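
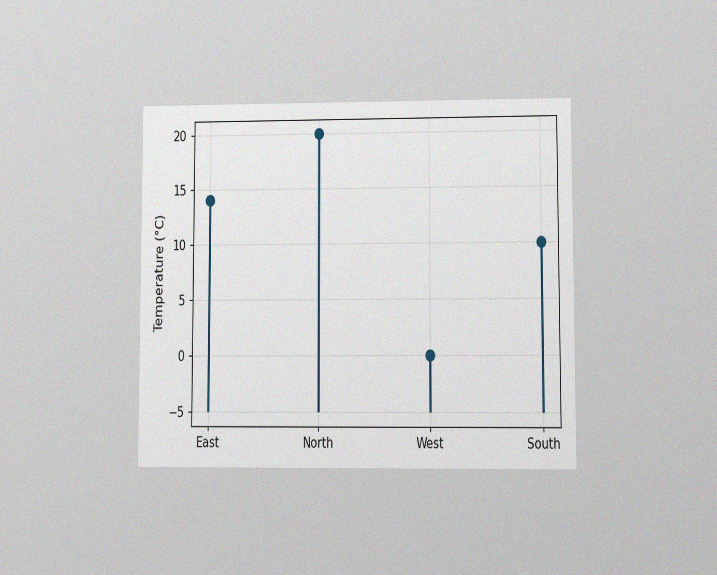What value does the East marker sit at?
14°C

The chart is viewed at a slight angle, with some photo noise. The East marker sits at 14°C.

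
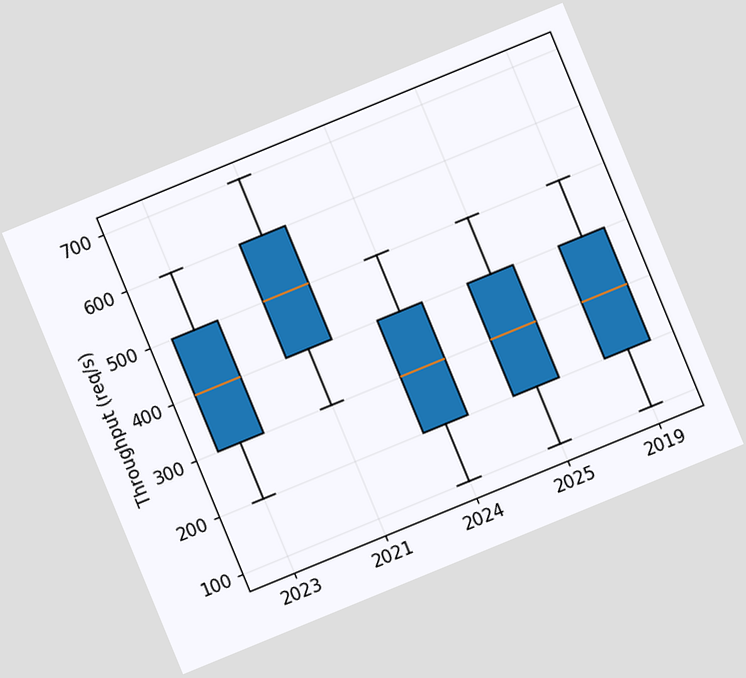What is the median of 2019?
300req/s

The chart is tilted about 22° counter-clockwise. The median line in the 2019 box sits at 300req/s.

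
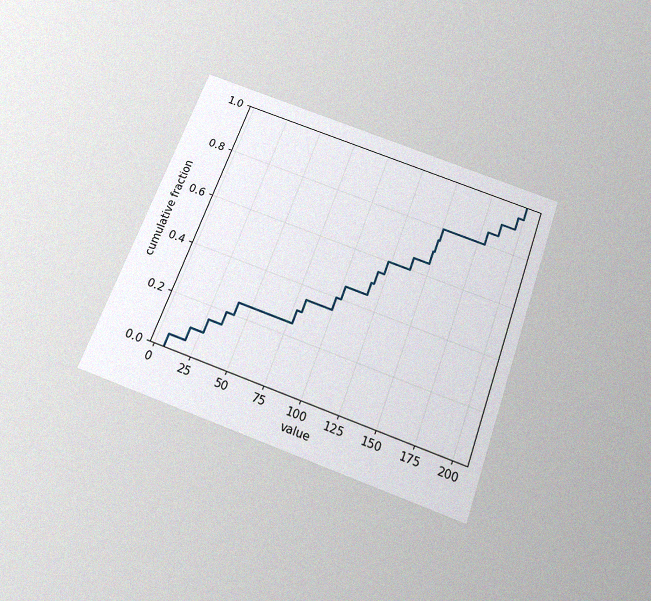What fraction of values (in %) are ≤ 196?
95%

The chart is tilted about 20° clockwise and viewed slightly from below, with some photo noise. At x=196 the ECDF step is at 95%.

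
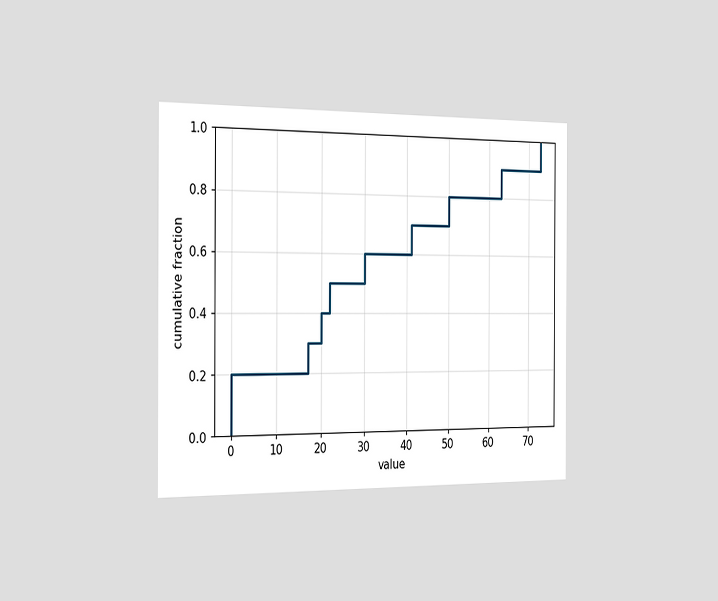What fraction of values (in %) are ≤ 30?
60%

The chart is viewed slightly from the left. At x=30 the ECDF step is at 60%.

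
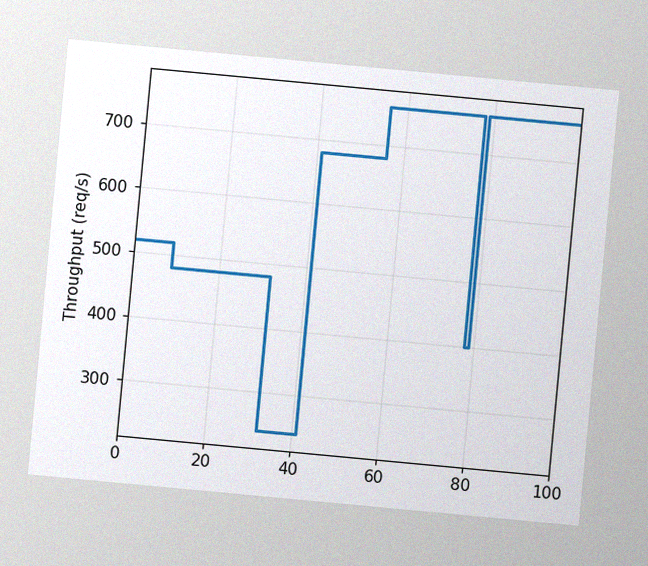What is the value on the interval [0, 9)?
The chart is tilted about 5° clockwise, with some photo noise. On [0, 9) the step sits at 520req/s.

520req/s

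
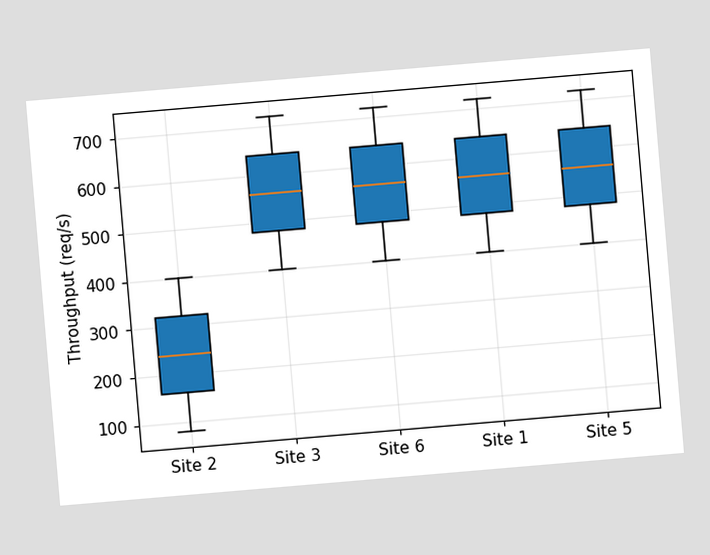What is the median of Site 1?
560req/s

The chart is tilted about 5° counter-clockwise. The median line in the Site 1 box sits at 560req/s.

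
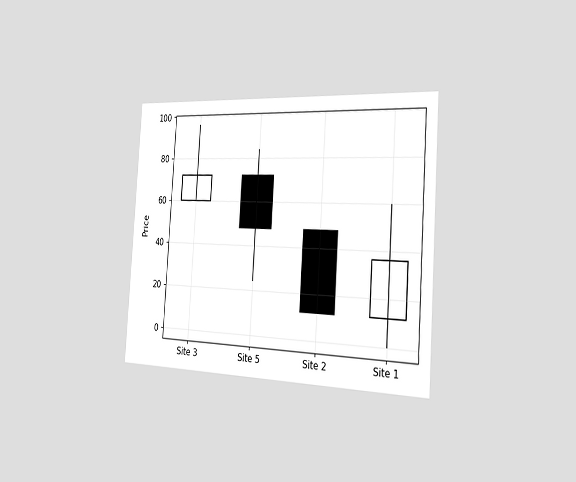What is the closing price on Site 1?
36

The chart is tilted about 4° clockwise and viewed slightly from the right. The Site 1 candle closes at 36.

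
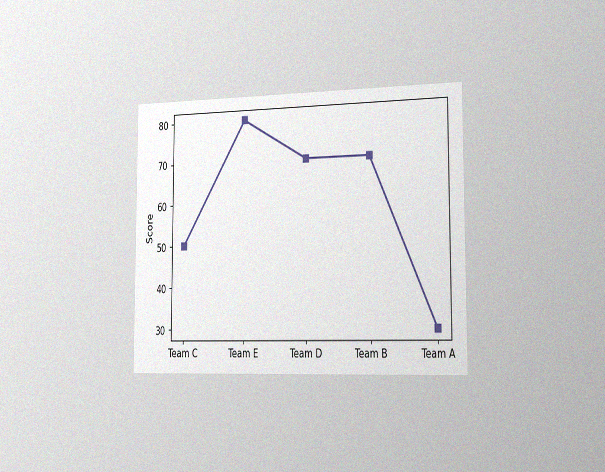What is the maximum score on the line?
The chart is viewed slightly from the right, with some photo noise. The highest point is at Team E, and reading across to the y-axis gives 80.

80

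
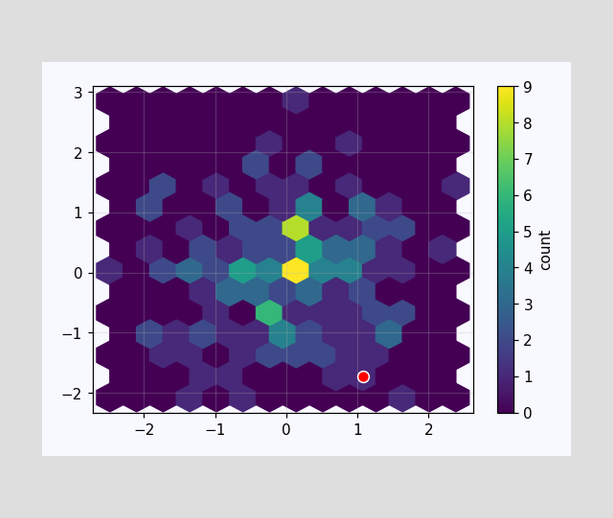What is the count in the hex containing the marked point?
1

The marked hex reads 1 on the colorbar.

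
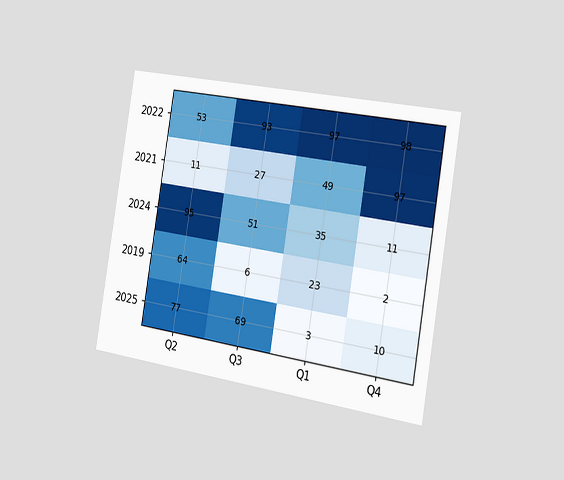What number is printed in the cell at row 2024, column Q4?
The chart is tilted about 9° clockwise and viewed slightly from the right. The (2024, Q4) cell reads 11.

11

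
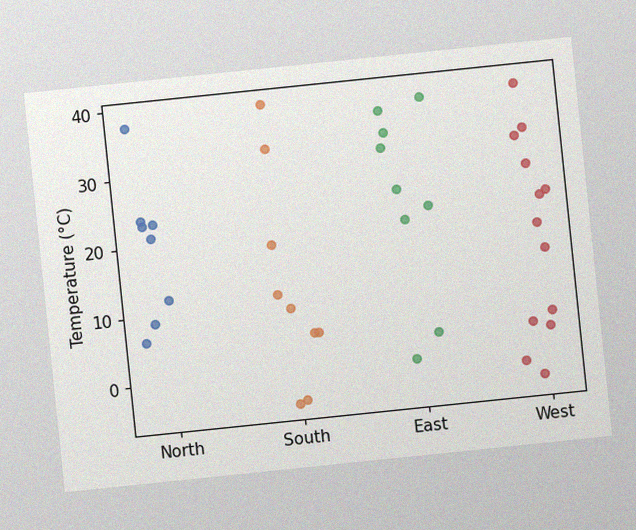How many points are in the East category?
9

The chart is tilted about 6° counter-clockwise, with some photo noise. Counting the markers in the East column gives 9.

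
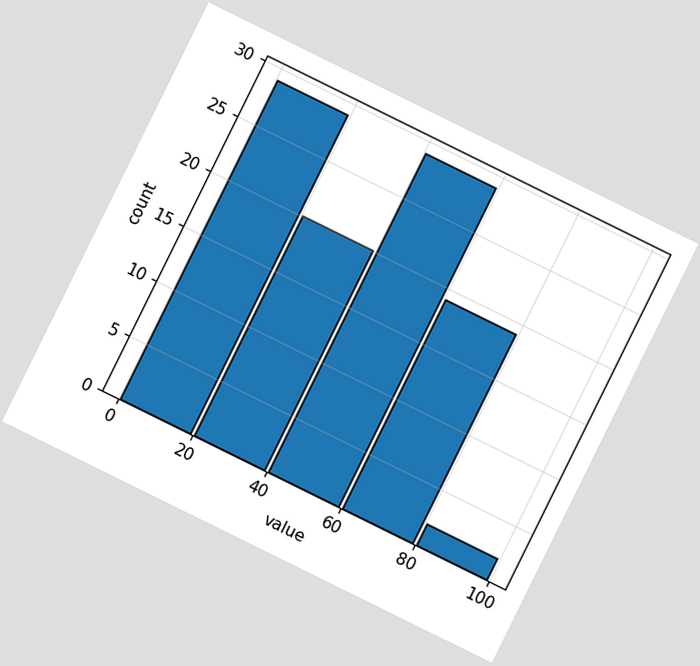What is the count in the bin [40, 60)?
The chart is tilted about 26° clockwise. The [40, 60) bin has height 29.

29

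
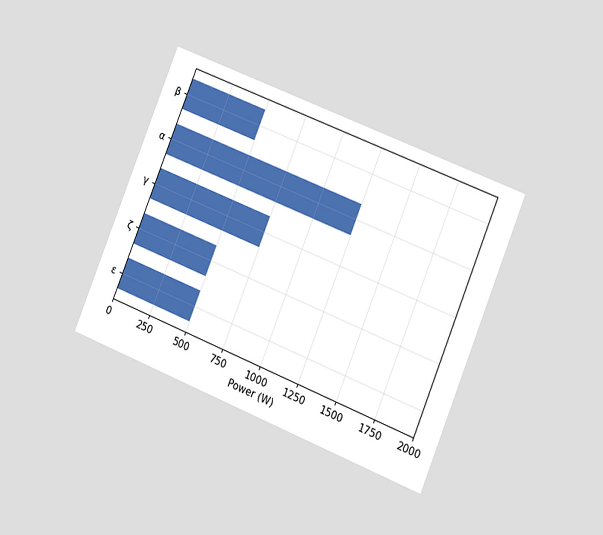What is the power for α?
The chart is tilted about 22° clockwise and viewed slightly from the right. Reading along the chart's x-axis, the α bar reaches 1250W.

1250W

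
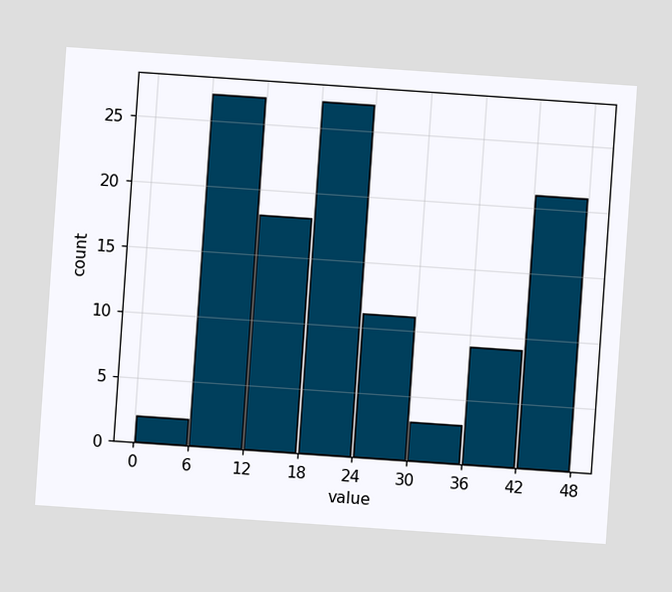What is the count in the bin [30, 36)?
The chart is tilted about 4° clockwise. The [30, 36) bin has height 3.

3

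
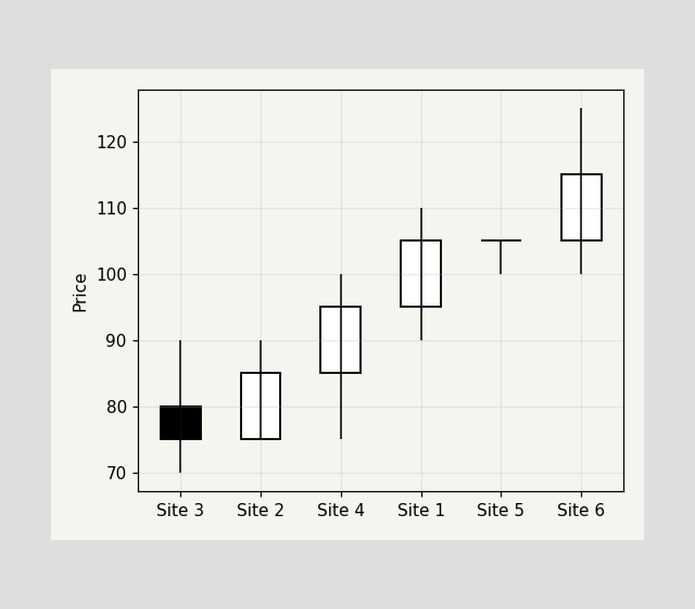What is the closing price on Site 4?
The Site 4 candle closes at 95.

95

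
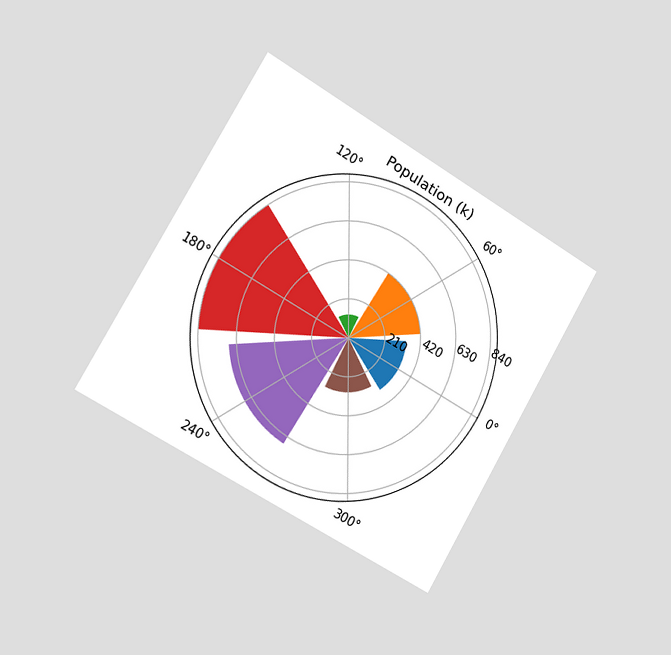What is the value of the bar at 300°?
294k

The chart is tilted about 30° clockwise and viewed slightly from the left. The bar at 300° reaches 294k on the radial axis.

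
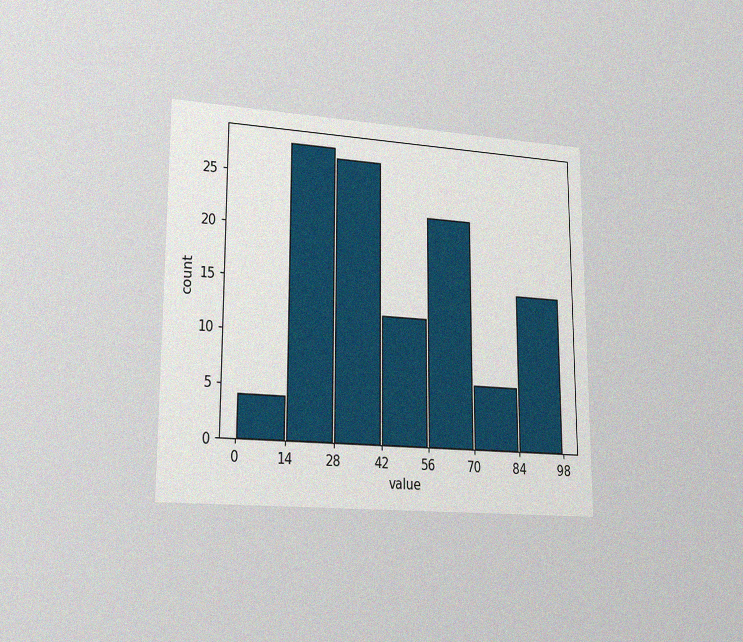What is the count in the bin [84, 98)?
The chart is viewed slightly from the left, with some photo noise. The [84, 98) bin has height 15.

15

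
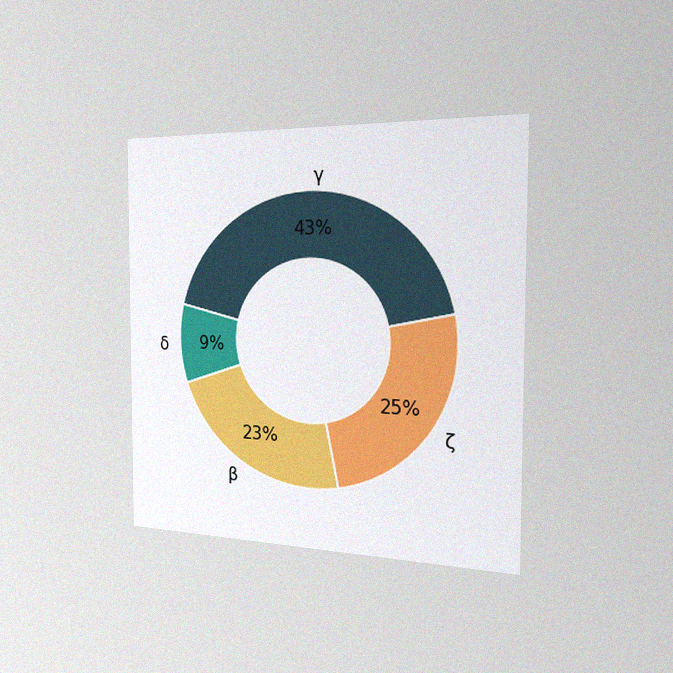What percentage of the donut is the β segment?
23%

The chart is viewed slightly from the right, with some photo noise. The β segment takes up 23% of the ring.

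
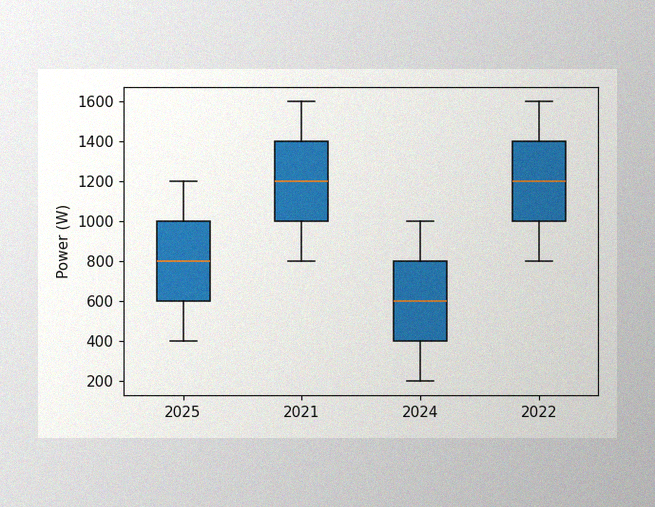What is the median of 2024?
The image has some photo noise and uneven lighting. The median line in the 2024 box sits at 600W.

600W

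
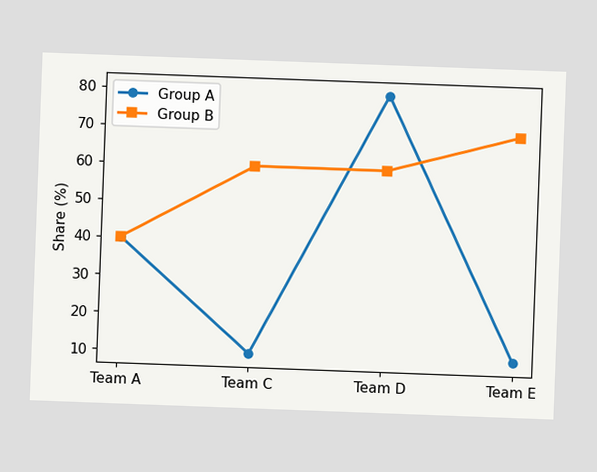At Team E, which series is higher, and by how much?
The chart is tilted about 2° clockwise. At Team E, Group B sits above the other line by 60%.

Group B, by 60%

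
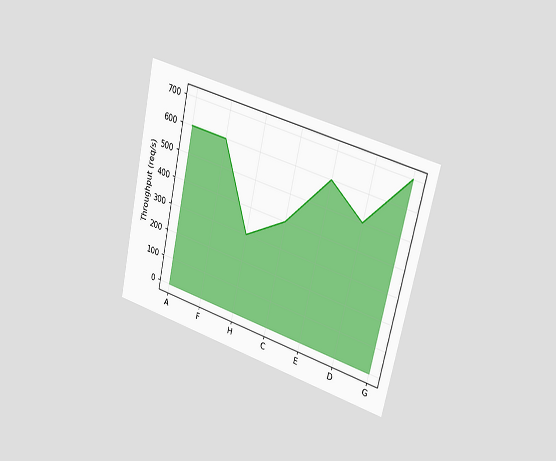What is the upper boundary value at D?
500req/s

The chart is tilted about 13° clockwise and viewed slightly from the right. At D the upper boundary is at 500req/s.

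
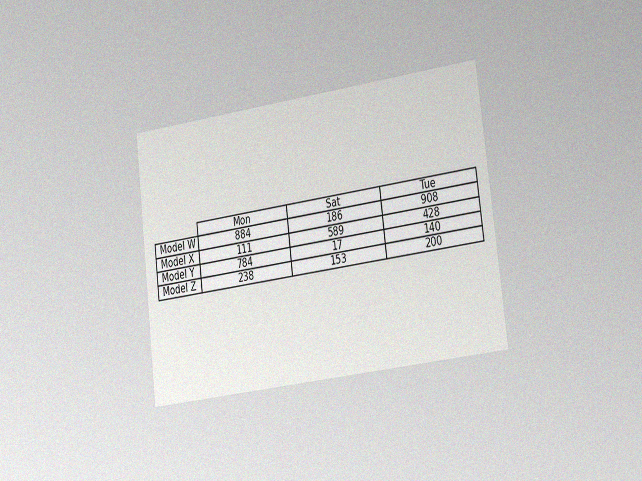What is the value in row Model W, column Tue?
The chart is tilted about 7° counter-clockwise and viewed slightly from the right, with some photo noise. The (Model W, Tue) cell reads 908.

908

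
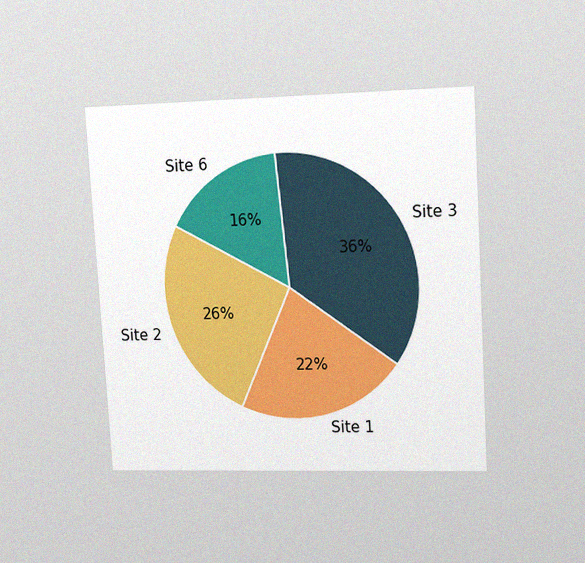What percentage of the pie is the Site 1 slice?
The chart is tilted about 3° counter-clockwise and viewed at a slight angle, with some photo noise. The Site 1 slice takes up 22% of the pie.

22%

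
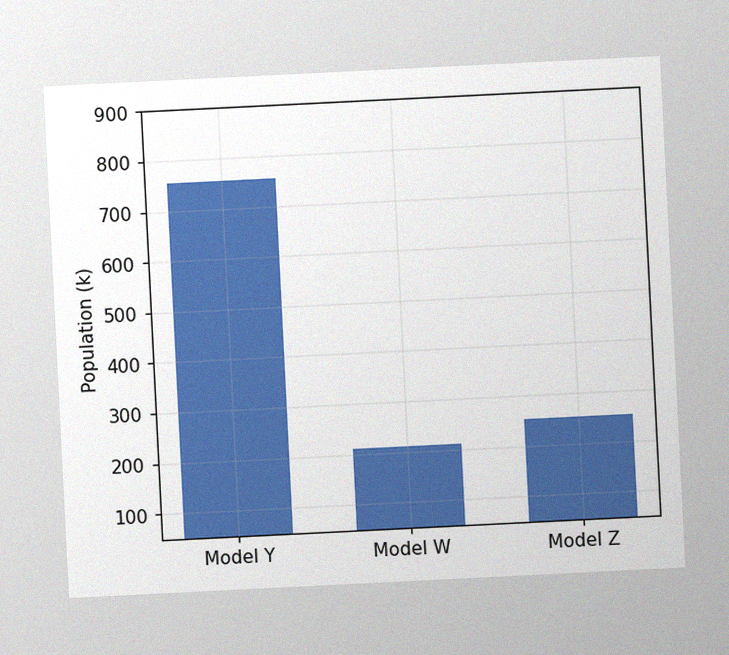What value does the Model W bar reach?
210k

The chart is tilted about 3° counter-clockwise, with some photo noise. Reading along the chart's y-axis, the Model W bar reaches 210k.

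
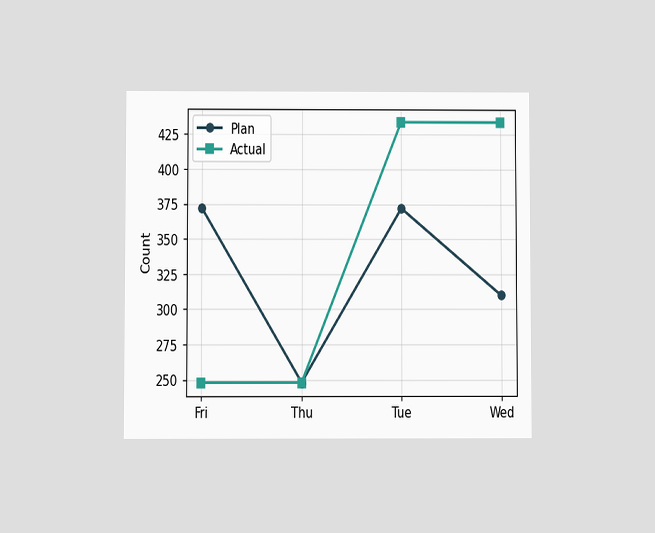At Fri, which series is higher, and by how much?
Plan, by 124

The chart is viewed at a slight angle. At Fri, Plan sits above the other line by 124.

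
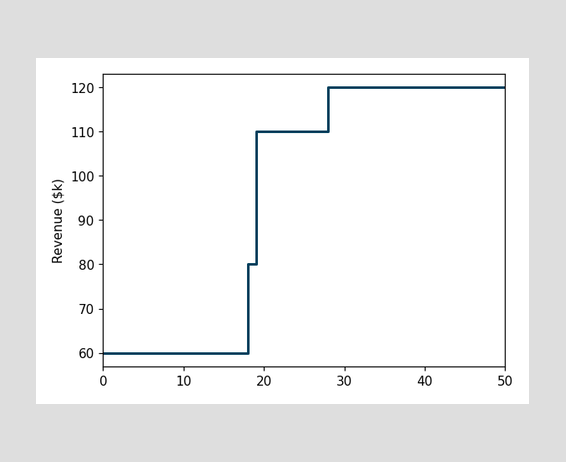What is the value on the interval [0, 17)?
On [0, 17) the step sits at $60k.

$60k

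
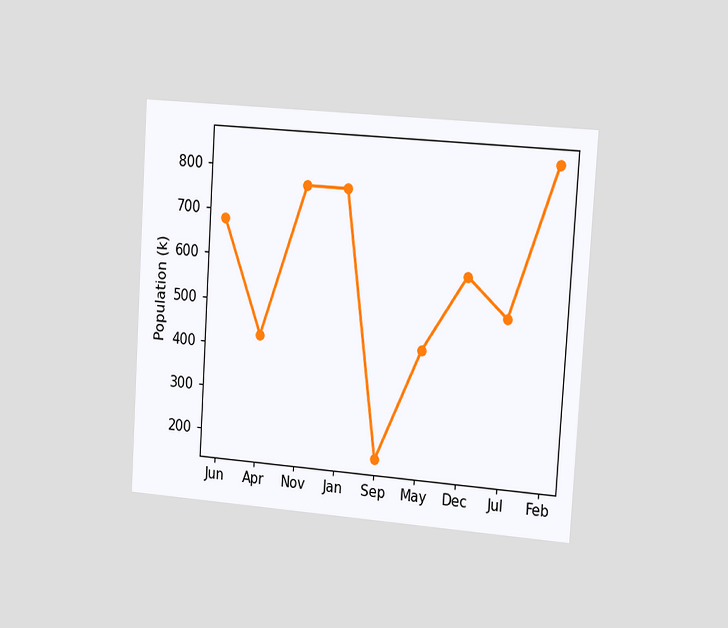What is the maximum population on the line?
850k

The chart is tilted about 4° clockwise and viewed slightly from the right. The highest point is at Feb, and reading across to the y-axis gives 850k.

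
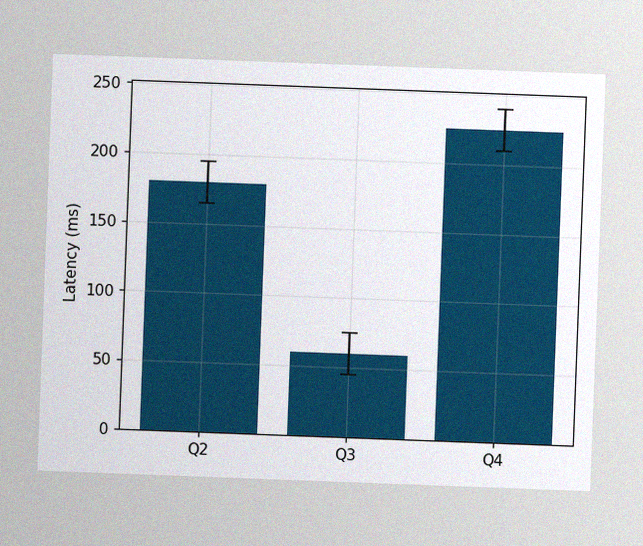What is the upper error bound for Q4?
240ms

The chart is tilted about 2° clockwise, with some photo noise. The Q4 bar's upper whisker reaches 240ms.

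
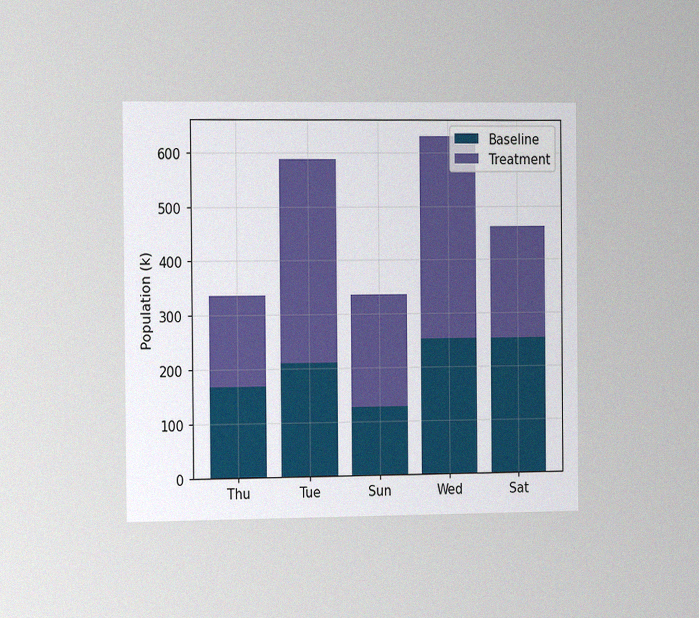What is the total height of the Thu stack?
The chart is viewed slightly from the left, with some photo noise. The Thu stack's top reaches 336k on the y-axis.

336k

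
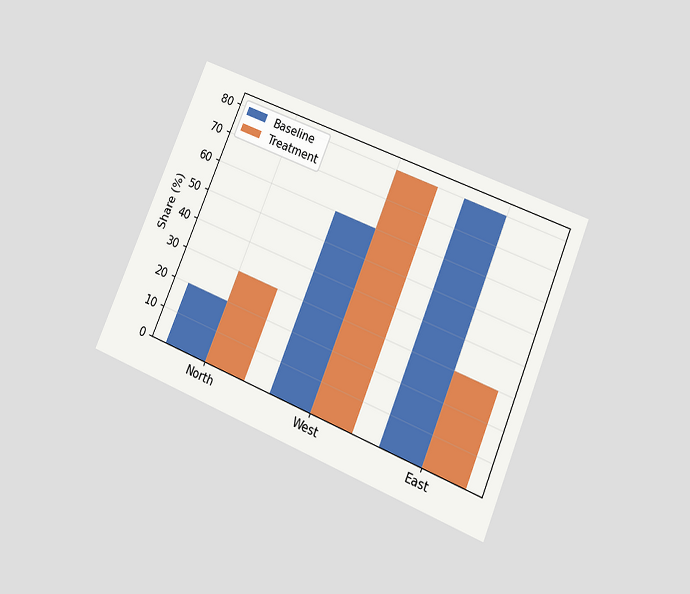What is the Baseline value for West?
The chart is tilted about 23° clockwise and viewed at a slight angle. The Baseline bar at West reaches 60% on the y-axis.

60%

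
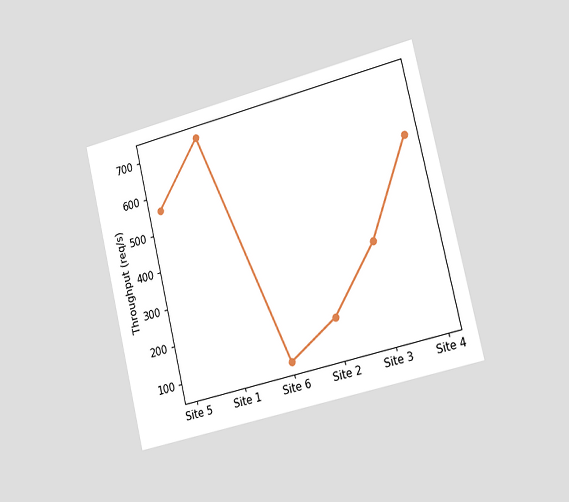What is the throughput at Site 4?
560req/s

The chart is tilted about 13° counter-clockwise and viewed slightly from the right. At Site 4, the line is at 560req/s.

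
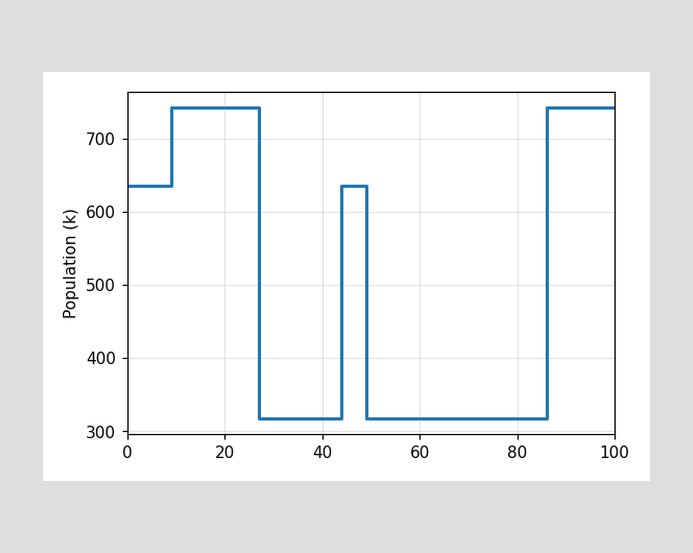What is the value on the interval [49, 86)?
318k

On [49, 86) the step sits at 318k.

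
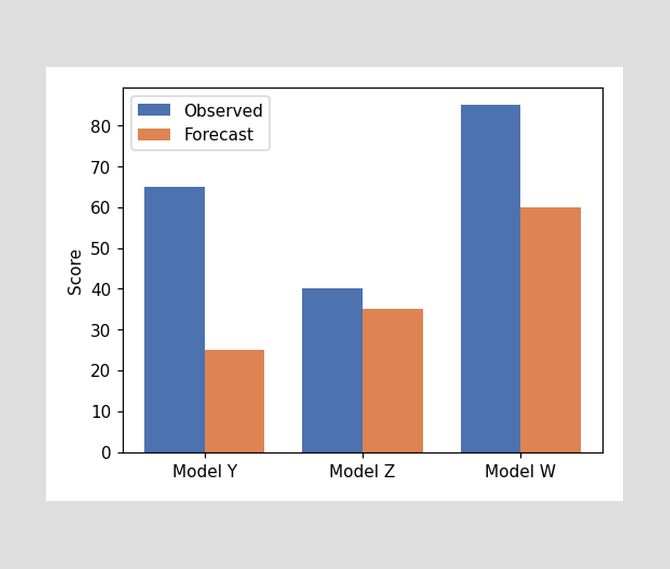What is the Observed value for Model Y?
The Observed bar at Model Y reaches 65 on the y-axis.

65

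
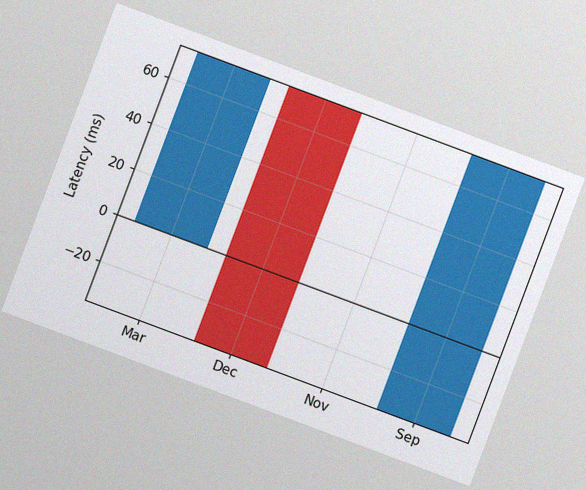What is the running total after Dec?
-37ms

The chart is tilted about 21° clockwise, with some photo noise. After Dec the running total reaches -37ms.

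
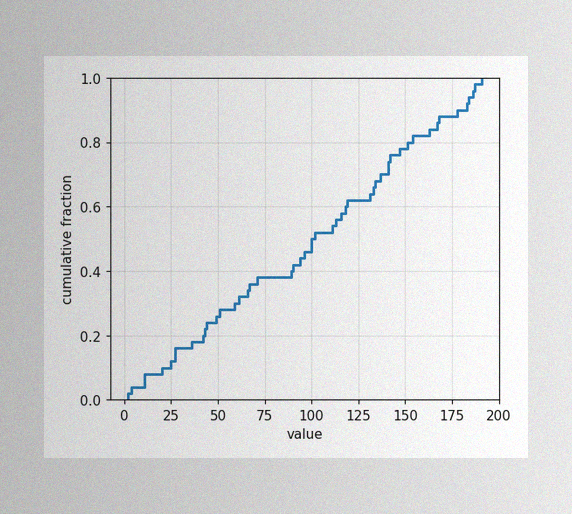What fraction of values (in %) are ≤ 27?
The image has some photo noise and uneven lighting. At x=27 the ECDF step is at 16%.

16%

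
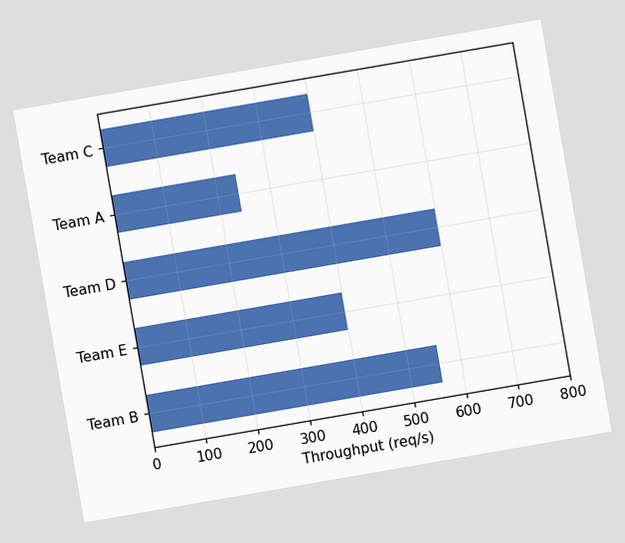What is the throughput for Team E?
400req/s

The chart is tilted about 10° counter-clockwise. Reading along the chart's x-axis, the Team E bar reaches 400req/s.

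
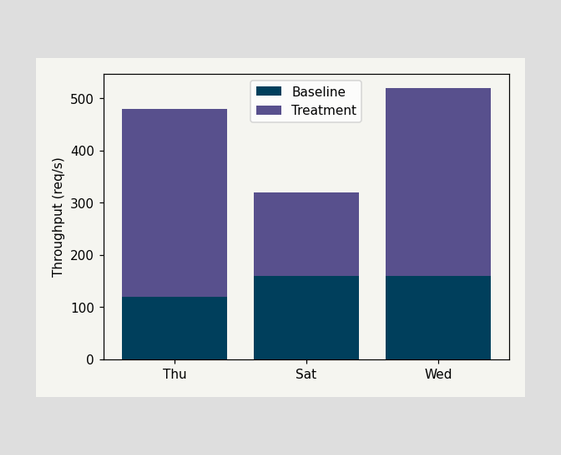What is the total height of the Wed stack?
520req/s

The Wed stack's top reaches 520req/s on the y-axis.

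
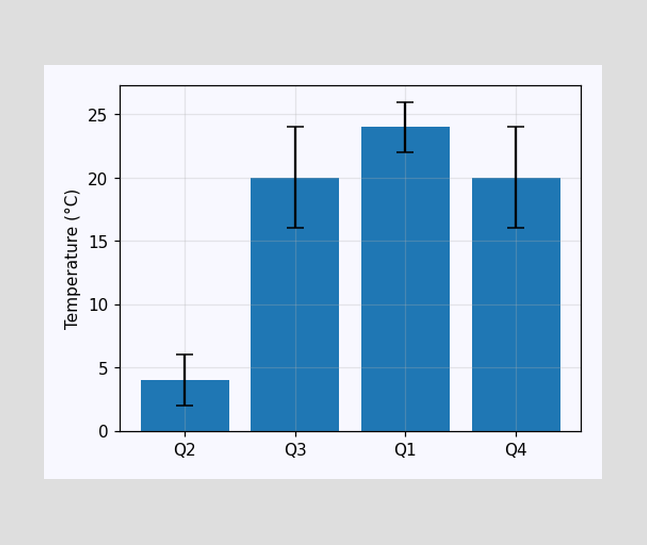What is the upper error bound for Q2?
The Q2 bar's upper whisker reaches 6°C.

6°C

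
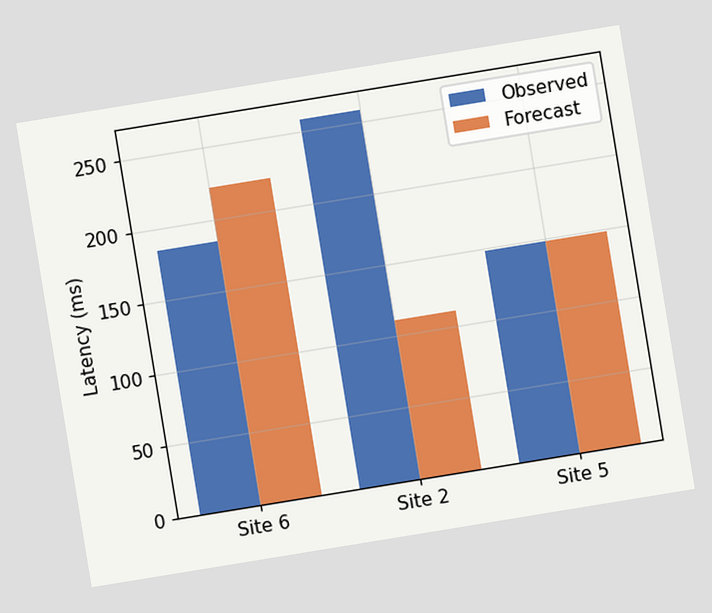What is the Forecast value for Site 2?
111ms

The chart is tilted about 9° counter-clockwise. The Forecast bar at Site 2 reaches 111ms on the y-axis.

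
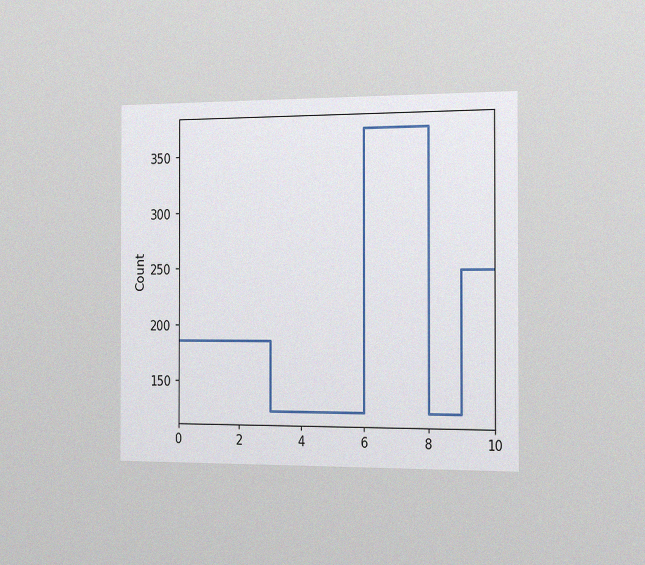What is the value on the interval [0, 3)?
The chart is viewed slightly from the right, with some photo noise. On [0, 3) the step sits at 186.

186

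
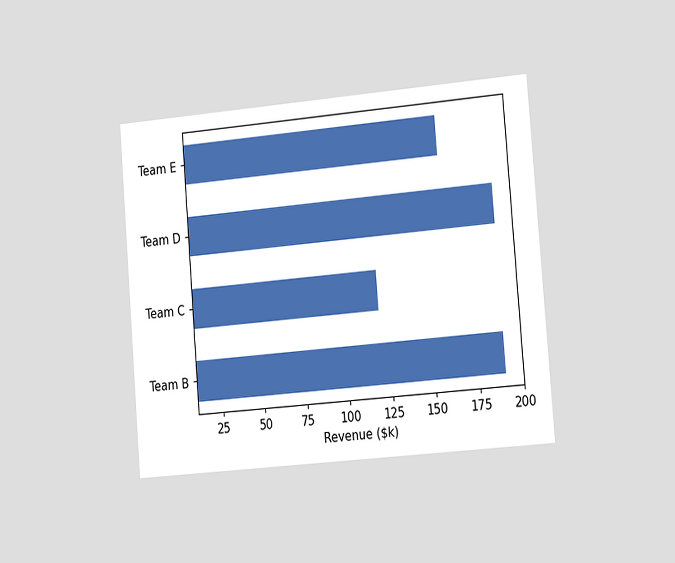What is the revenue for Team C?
$120k

The chart is tilted about 5° counter-clockwise and viewed slightly from the right. Reading along the chart's x-axis, the Team C bar reaches $120k.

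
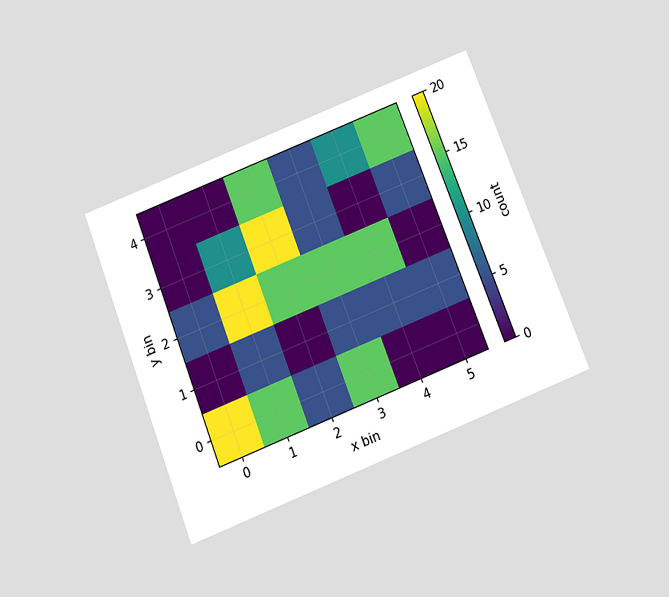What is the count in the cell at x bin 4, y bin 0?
0

The chart is tilted about 21° counter-clockwise and viewed slightly from below. Matching the cell (4, 0) against the colorbar gives 0.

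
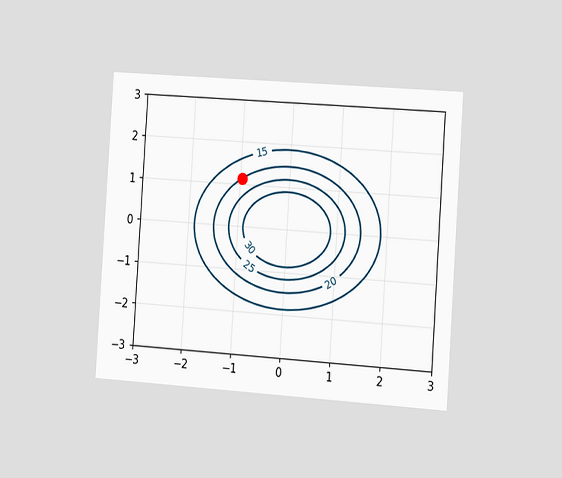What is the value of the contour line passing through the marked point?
The chart is tilted about 4° clockwise and viewed slightly from the right. The marked point sits on the contour labelled 20.

20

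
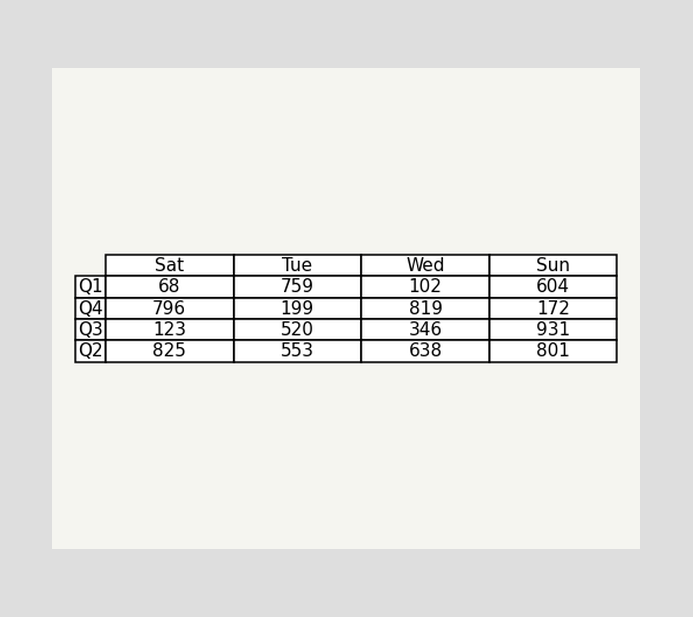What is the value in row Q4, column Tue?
199

The (Q4, Tue) cell reads 199.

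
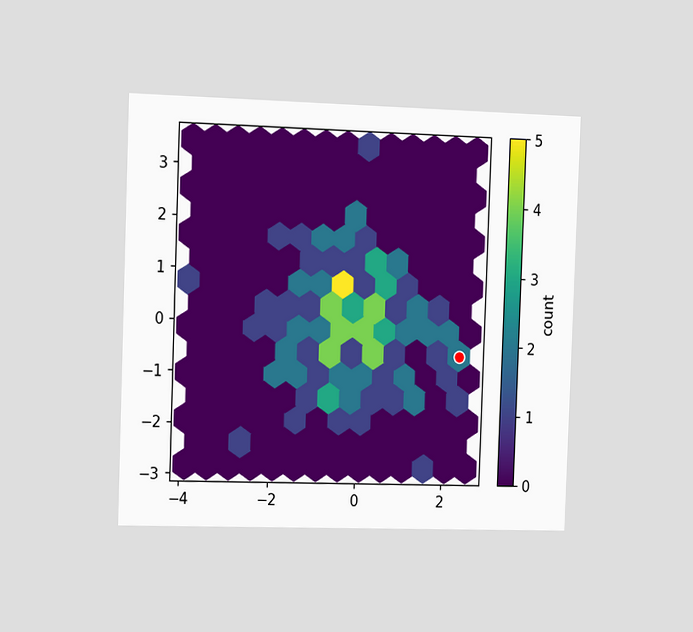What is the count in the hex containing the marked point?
The chart is tilted about 2° clockwise and viewed slightly from the left. The marked hex reads 2 on the colorbar.

2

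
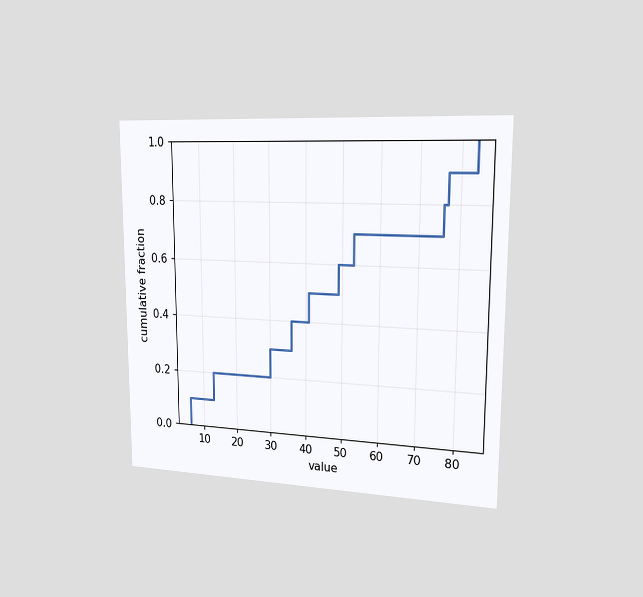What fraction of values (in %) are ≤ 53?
The chart is viewed slightly from the right. At x=53 the ECDF step is at 70%.

70%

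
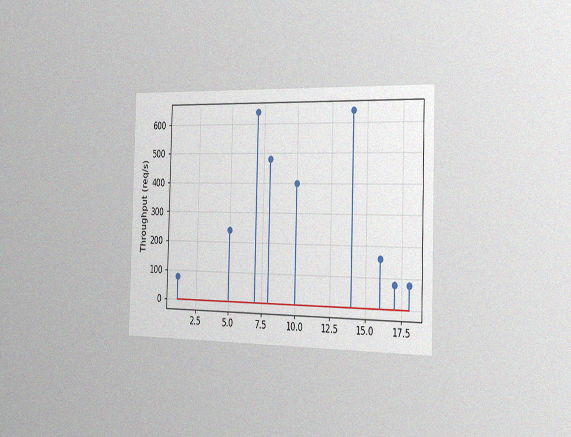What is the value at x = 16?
The chart is viewed slightly from the right, with some photo noise. The stem at x=16 reaches 160req/s.

160req/s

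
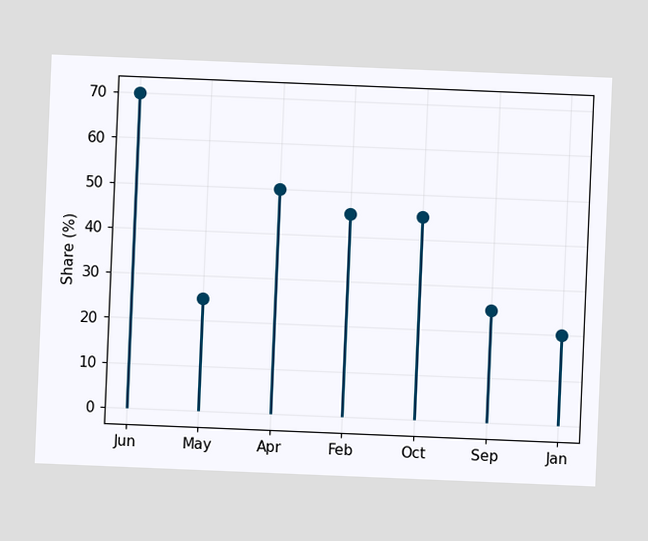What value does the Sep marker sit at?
25%

The chart is tilted about 2° clockwise. The Sep marker sits at 25%.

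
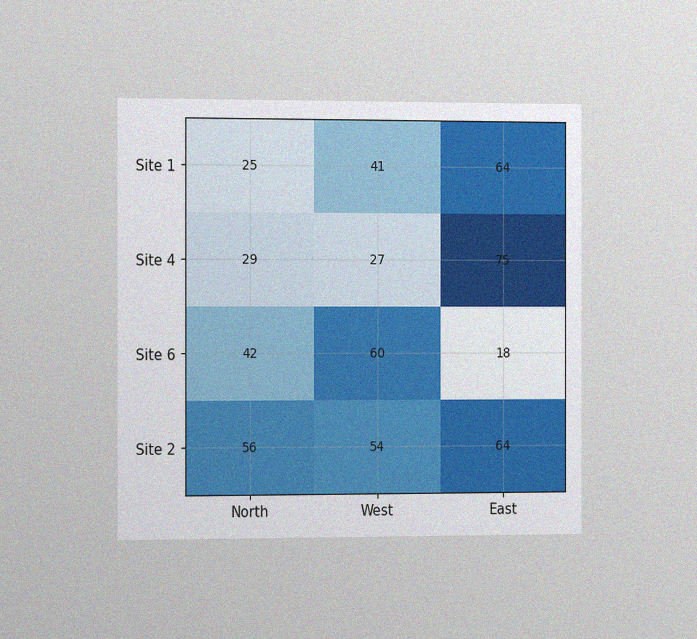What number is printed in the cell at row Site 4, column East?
75

The chart is viewed at a slight angle, with some photo noise. The (Site 4, East) cell reads 75.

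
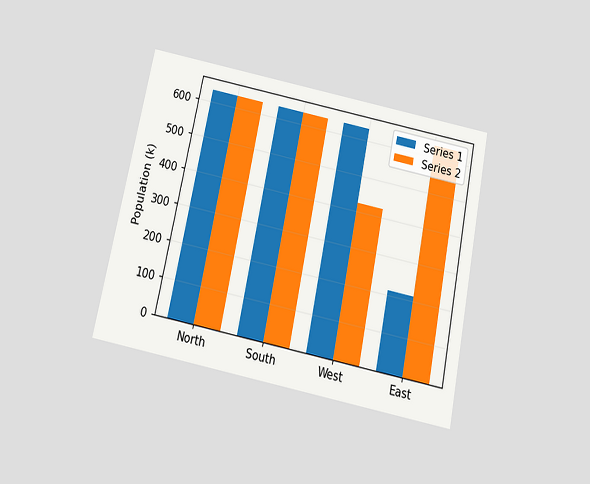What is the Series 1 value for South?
636k

The chart is tilted about 12° clockwise and viewed slightly from below. The Series 1 bar at South reaches 636k on the y-axis.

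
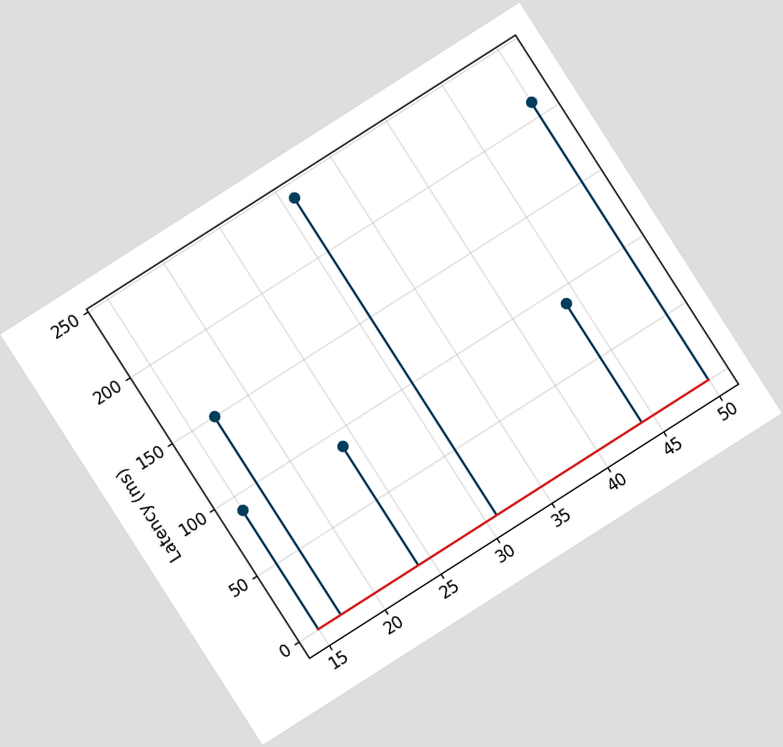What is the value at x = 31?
The chart is tilted about 33° counter-clockwise. The stem at x=31 reaches 240ms.

240ms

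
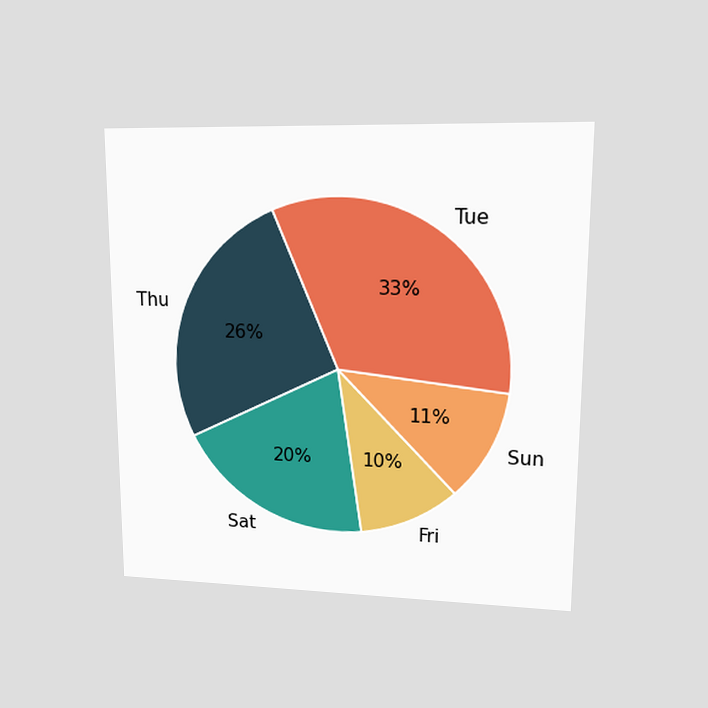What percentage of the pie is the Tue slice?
The chart is viewed at a slight angle. The Tue slice takes up 33% of the pie.

33%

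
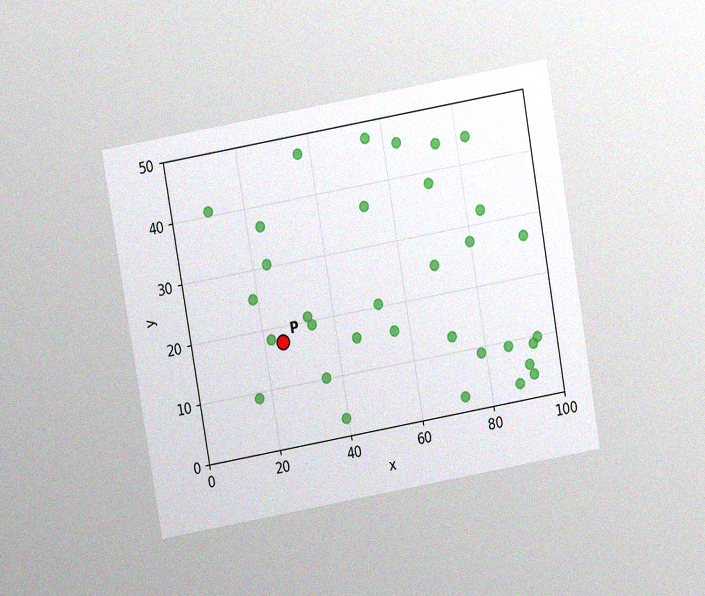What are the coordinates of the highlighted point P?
(25, 17.5)

The chart is tilted about 10° counter-clockwise and viewed slightly from above, with some photo noise. Following the gridlines from P to each axis, P sits at (25, 17.5).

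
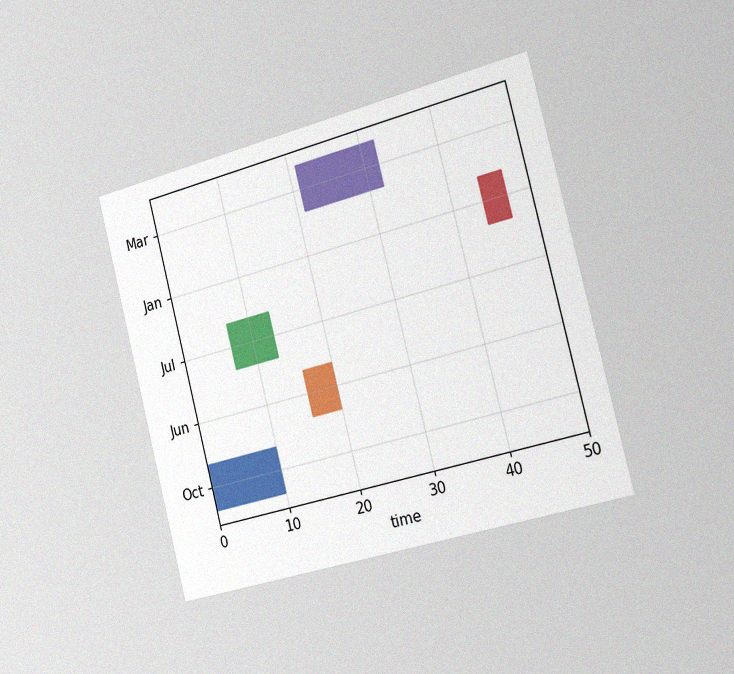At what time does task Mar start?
The chart is tilted about 14° counter-clockwise and viewed slightly from the right, with some photo noise. The Mar bar begins at t=21.

21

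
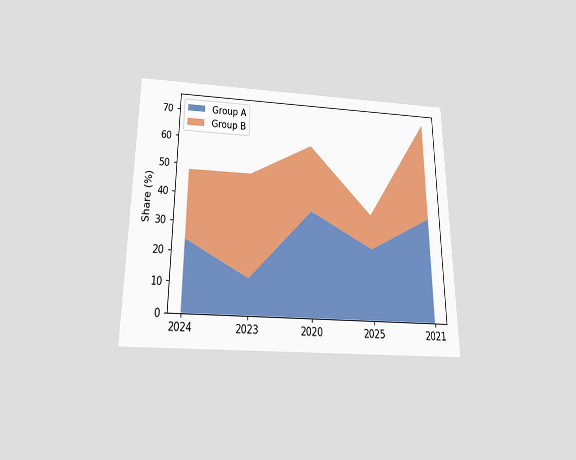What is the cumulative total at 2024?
The chart is viewed slightly from below. The stacked total at 2024 reaches 48%.

48%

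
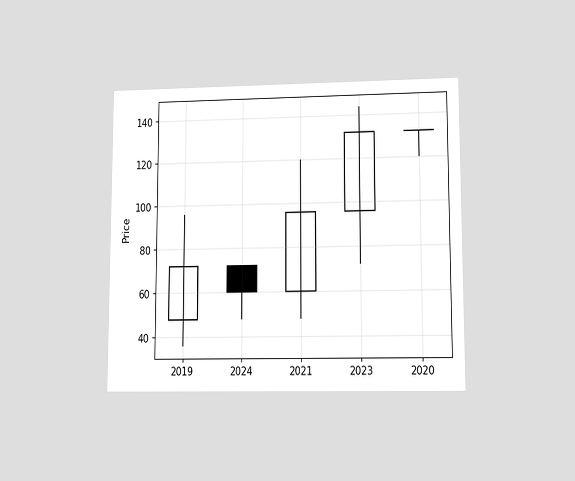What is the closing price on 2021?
96

The chart is viewed at a slight angle. The 2021 candle closes at 96.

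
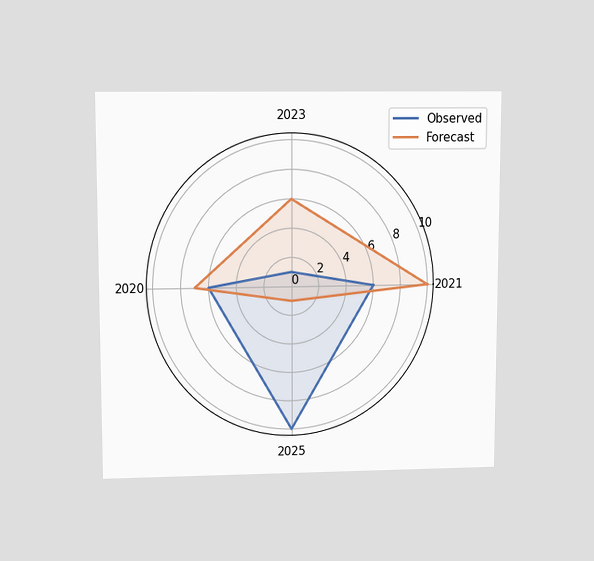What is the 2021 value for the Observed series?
6

The chart is viewed slightly from above. On the 2021 axis, Observed reaches 6.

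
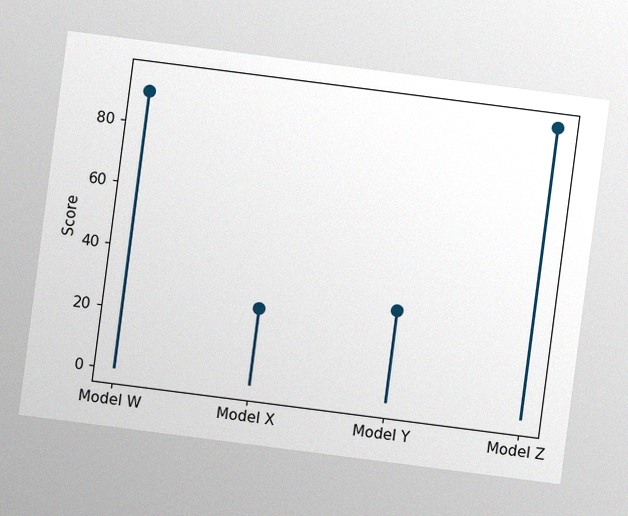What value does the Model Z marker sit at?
95

The chart is tilted about 7° clockwise, with some photo noise. The Model Z marker sits at 95.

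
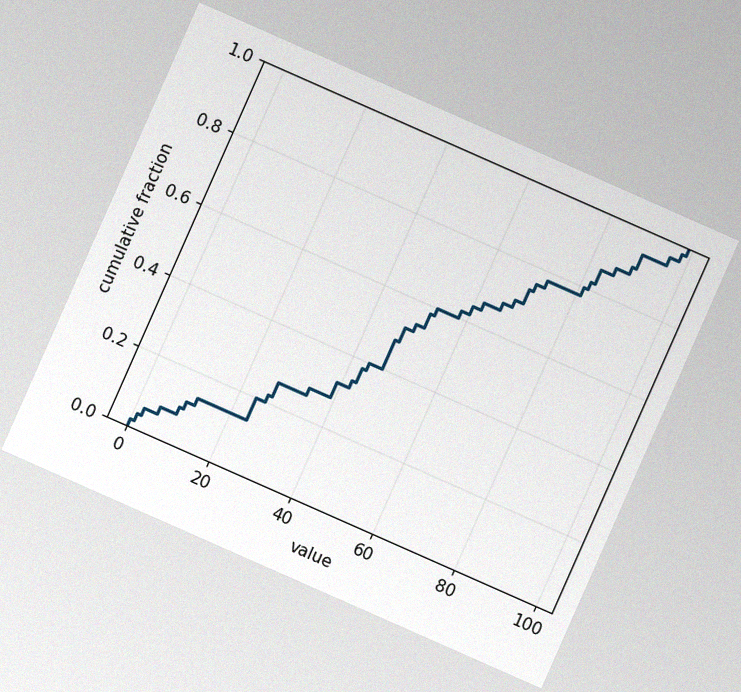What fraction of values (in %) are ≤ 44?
The chart is tilted about 24° clockwise, with some photo noise. At x=44 the ECDF step is at 40%.

40%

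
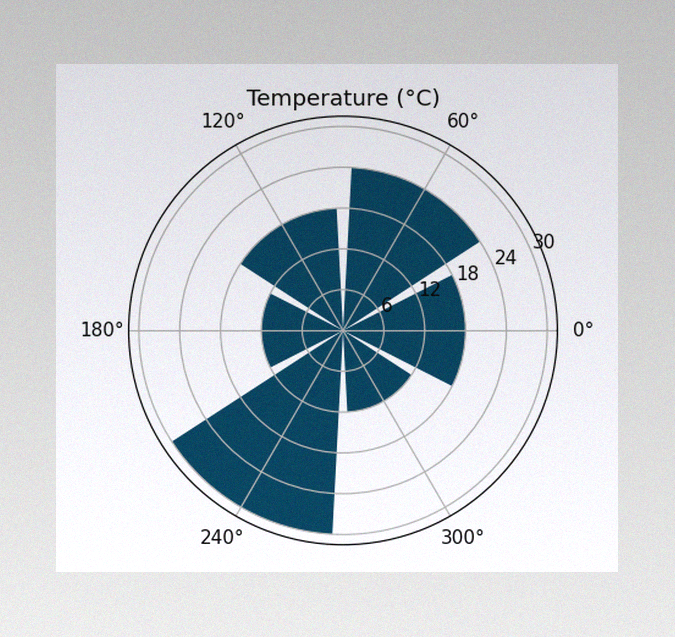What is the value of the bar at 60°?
The image has some photo noise and uneven lighting. The bar at 60° reaches 24°C on the radial axis.

24°C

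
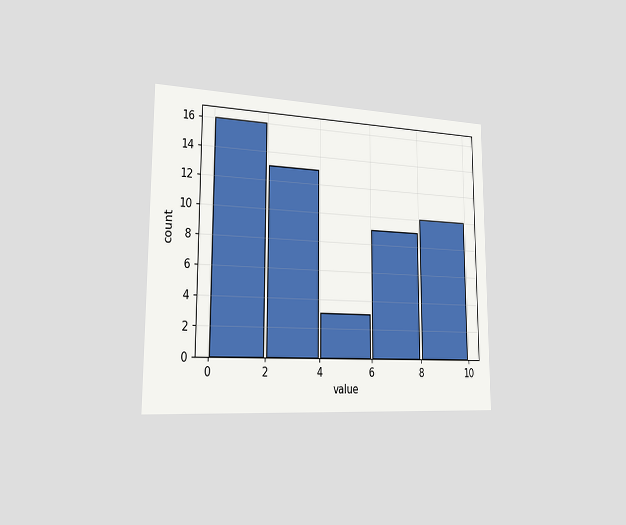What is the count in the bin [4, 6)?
The chart is viewed slightly from the left. The [4, 6) bin has height 3.

3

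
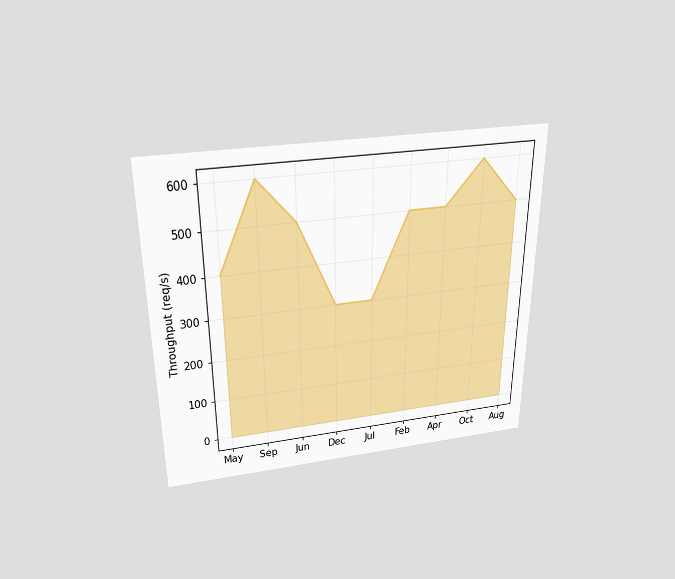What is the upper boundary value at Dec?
The chart is viewed slightly from above. At Dec the upper boundary is at 300req/s.

300req/s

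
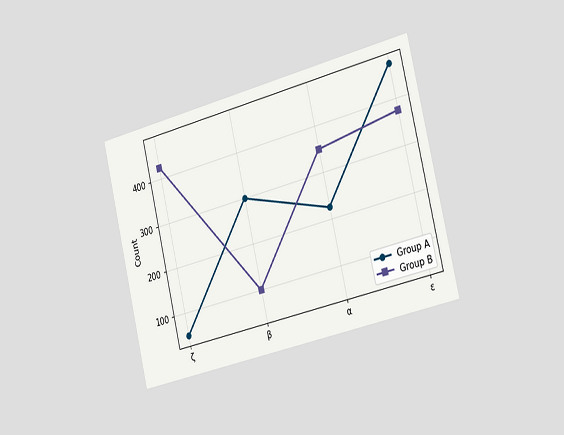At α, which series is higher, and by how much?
The chart is tilted about 14° counter-clockwise and viewed slightly from the right. At α, Group B sits above the other line by 125.

Group B, by 125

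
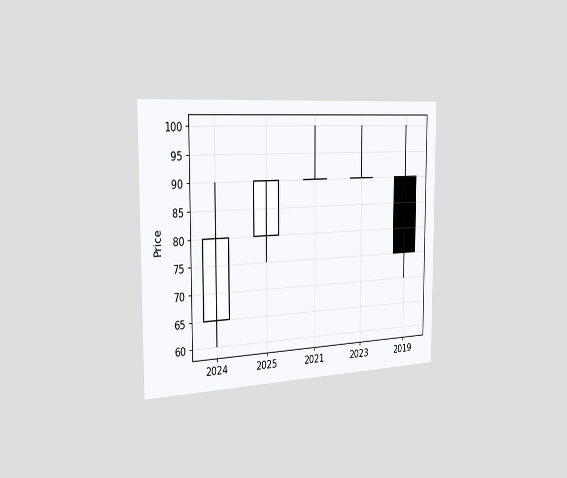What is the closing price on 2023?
90

The chart is viewed slightly from the left. The 2023 candle closes at 90.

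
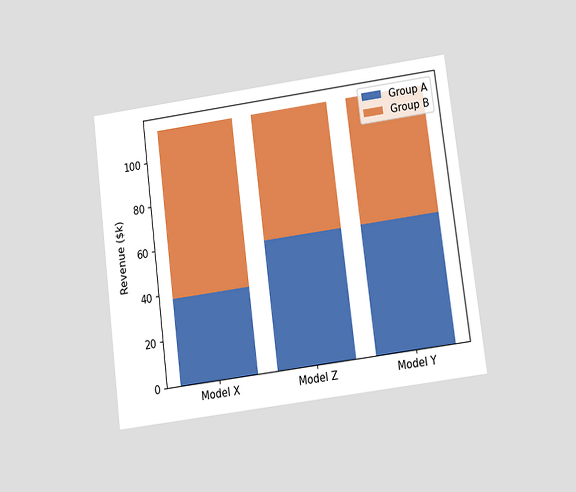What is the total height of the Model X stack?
The chart is tilted about 7° counter-clockwise and viewed slightly from below. The Model X stack's top reaches $114k on the y-axis.

$114k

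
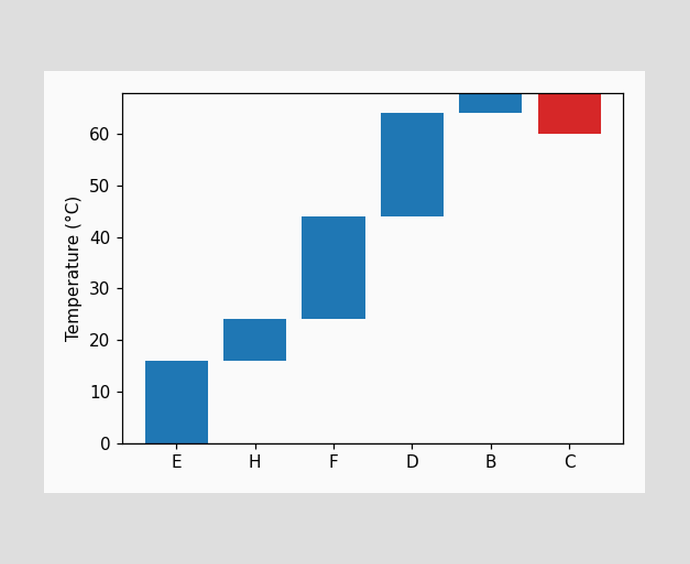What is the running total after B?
68°C

After B the running total reaches 68°C.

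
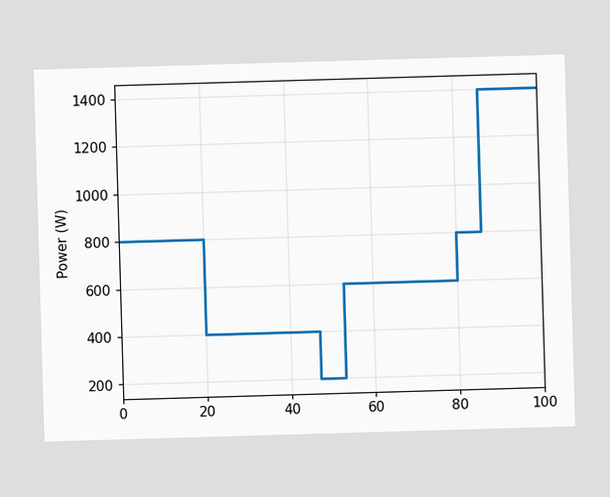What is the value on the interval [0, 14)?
On [0, 14) the step sits at 800W.

800W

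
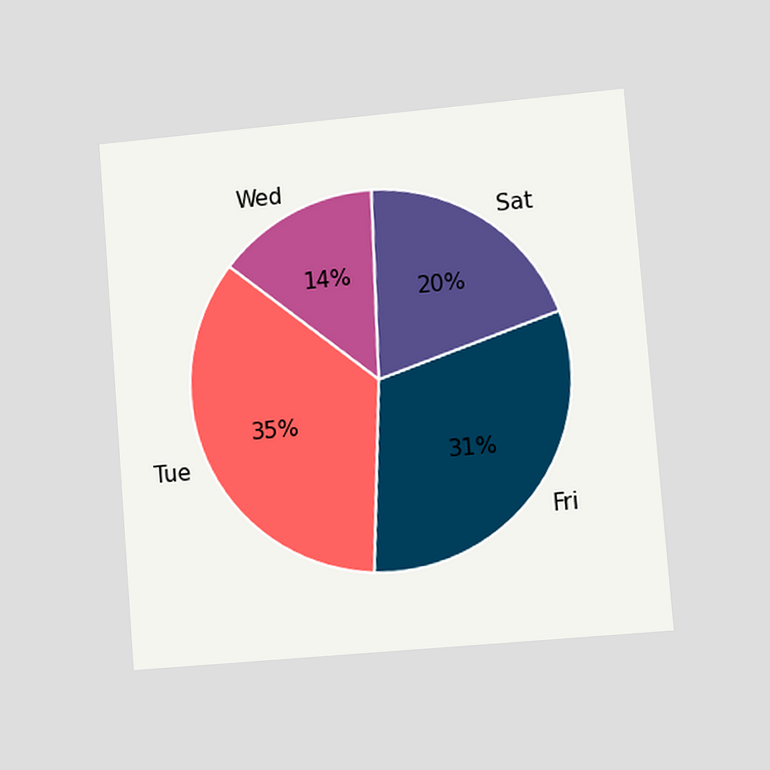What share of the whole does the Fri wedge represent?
The chart is tilted about 5° counter-clockwise and viewed slightly from the right. The Fri slice takes up 31% of the pie.

31%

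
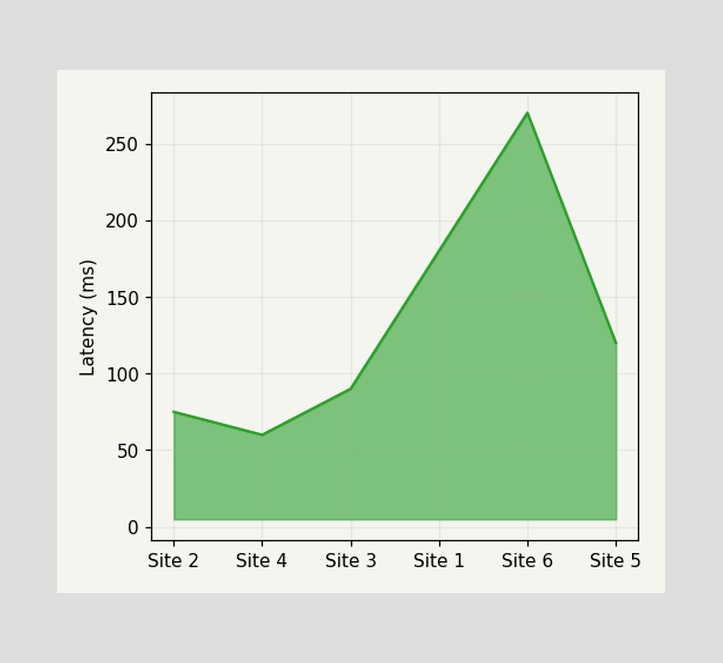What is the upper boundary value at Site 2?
At Site 2 the upper boundary is at 75ms.

75ms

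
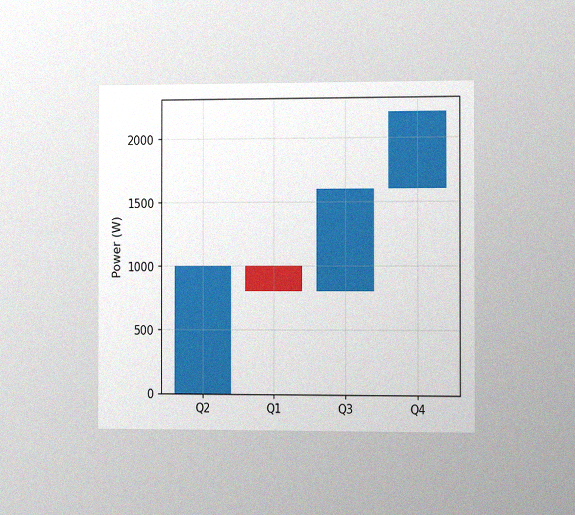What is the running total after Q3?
The chart is viewed slightly from the right, with some photo noise. After Q3 the running total reaches 1600W.

1600W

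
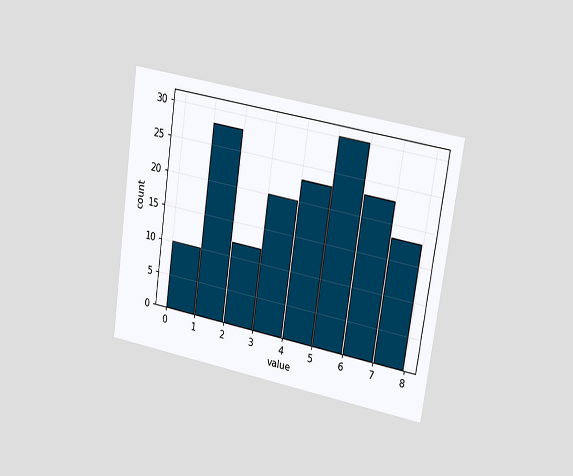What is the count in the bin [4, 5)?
The chart is tilted about 8° clockwise and viewed slightly from the right. The [4, 5) bin has height 23.

23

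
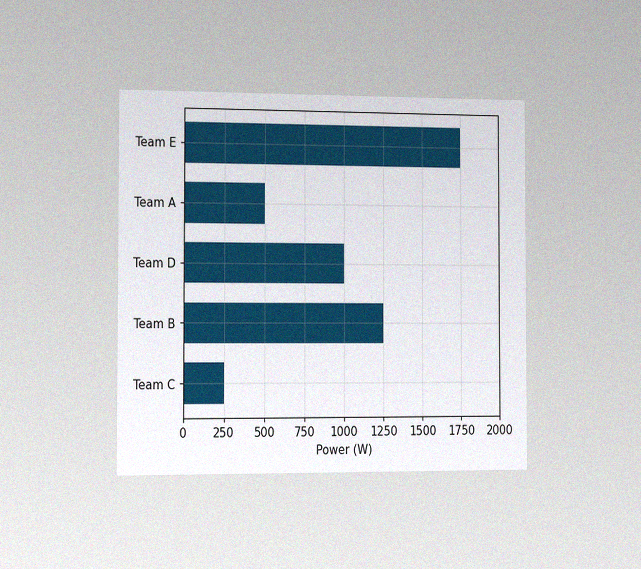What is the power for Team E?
The chart is viewed slightly from the left, with some photo noise. Reading along the chart's x-axis, the Team E bar reaches 1750W.

1750W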